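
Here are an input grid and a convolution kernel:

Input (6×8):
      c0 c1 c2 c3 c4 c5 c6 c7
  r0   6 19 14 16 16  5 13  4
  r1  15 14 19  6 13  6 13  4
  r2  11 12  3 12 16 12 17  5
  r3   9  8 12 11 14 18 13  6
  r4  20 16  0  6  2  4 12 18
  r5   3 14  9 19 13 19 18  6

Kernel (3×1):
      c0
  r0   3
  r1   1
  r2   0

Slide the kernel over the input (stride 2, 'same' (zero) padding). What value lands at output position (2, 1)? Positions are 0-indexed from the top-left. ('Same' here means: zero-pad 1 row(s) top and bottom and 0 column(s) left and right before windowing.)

36

The receptive field on the zero-padded input at this output position is [12 / 0 / 9]. Elementwise product with the kernel and sum: 12·3 + 0·1.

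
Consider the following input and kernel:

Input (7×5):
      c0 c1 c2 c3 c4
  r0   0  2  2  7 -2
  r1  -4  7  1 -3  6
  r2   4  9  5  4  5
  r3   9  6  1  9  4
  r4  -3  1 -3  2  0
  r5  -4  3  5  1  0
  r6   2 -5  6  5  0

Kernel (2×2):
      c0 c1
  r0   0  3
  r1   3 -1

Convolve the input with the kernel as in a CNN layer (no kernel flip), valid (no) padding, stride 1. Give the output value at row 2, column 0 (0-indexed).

48

The receptive field on the input at this output position is [4 9 / 9 6]. Elementwise product with the kernel and sum: 9·3 + 9·3 + 6·-1.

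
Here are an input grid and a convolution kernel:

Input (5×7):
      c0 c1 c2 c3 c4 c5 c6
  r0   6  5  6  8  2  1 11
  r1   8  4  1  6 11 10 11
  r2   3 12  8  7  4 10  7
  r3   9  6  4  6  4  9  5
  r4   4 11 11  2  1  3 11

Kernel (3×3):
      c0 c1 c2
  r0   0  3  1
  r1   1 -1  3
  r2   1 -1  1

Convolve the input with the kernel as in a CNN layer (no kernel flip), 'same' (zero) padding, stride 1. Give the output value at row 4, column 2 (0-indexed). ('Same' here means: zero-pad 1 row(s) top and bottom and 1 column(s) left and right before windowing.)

24

The receptive field on the zero-padded input at this output position is [6 4 6 / 11 11 2 / 0 0 0]. Elementwise product with the kernel and sum: 4·3 + 6·1 + 11·1 + 11·-1 + 2·3 + 0·1 + 0·-1 + 0·1.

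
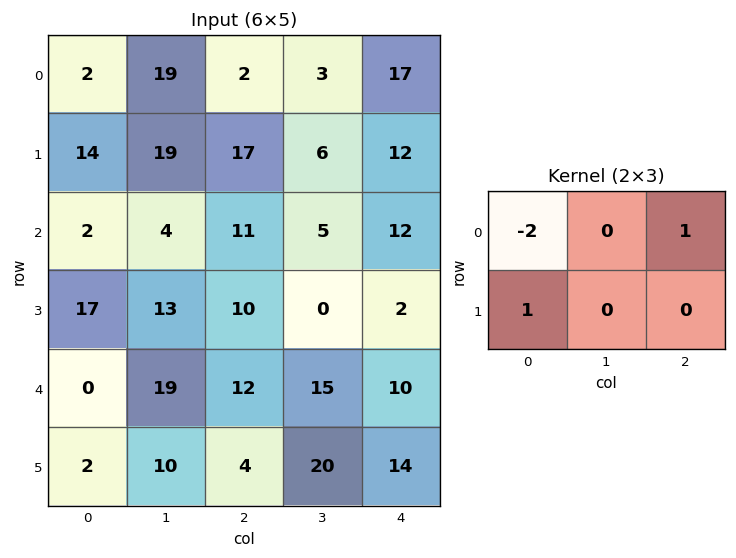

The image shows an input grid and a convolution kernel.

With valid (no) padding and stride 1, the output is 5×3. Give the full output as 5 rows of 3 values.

Output[0,0]: The receptive field on the input at this output position is [2 19 2 / 14 19 17]. Elementwise product with the kernel and sum: 2·-2 + 2·1 + 14·1.
Output[0,1]: The receptive field on the input at this output position is [19 2 3 / 19 17 6]. Elementwise product with the kernel and sum: 19·-2 + 3·1 + 19·1.

12 -16 30
-9 -28 -11
24 10 0
-24 -7 -6
14 -13 -10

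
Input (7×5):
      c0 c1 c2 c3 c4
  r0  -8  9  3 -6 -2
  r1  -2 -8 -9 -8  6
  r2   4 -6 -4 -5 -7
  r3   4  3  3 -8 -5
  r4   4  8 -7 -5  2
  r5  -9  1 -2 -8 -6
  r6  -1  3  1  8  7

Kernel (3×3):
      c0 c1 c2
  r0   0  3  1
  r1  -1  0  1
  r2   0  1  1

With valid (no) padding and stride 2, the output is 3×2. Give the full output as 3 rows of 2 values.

13 -17
-22 -33
28 -2

Output[0,0]: The receptive field on the input at this output position is [-8 9 3 / -2 -8 -9 / 4 -6 -4]. Elementwise product with the kernel and sum: 9·3 + 3·1 + -2·-1 + -9·1 + -6·1 + -4·1.
Output[0,1]: The receptive field on the input at this output position is [3 -6 -2 / -9 -8 6 / -4 -5 -7]. Elementwise product with the kernel and sum: -6·3 + -2·1 + -9·-1 + 6·1 + -5·1 + -7·1.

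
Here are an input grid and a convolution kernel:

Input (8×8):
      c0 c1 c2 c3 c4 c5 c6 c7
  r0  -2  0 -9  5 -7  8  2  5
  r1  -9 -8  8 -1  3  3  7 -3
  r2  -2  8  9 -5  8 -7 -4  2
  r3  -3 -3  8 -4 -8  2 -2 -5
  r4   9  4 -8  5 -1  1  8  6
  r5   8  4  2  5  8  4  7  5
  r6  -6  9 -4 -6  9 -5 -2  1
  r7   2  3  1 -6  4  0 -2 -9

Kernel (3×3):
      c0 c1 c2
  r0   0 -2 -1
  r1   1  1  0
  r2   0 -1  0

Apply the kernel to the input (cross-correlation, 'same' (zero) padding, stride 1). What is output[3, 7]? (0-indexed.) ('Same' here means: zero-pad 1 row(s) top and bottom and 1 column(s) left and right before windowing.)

The receptive field on the zero-padded input at this output position is [-4 2 0 / -2 -5 0 / 8 6 0]. Elementwise product with the kernel and sum: 2·-2 + 0·-1 + -2·1 + -5·1 + 6·-1.

-17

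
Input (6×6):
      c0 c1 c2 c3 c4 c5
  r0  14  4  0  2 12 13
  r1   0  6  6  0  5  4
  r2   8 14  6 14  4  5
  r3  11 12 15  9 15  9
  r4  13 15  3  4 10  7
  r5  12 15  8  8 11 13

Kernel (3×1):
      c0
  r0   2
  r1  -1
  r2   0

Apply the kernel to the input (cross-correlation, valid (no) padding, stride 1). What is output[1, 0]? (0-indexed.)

-8

The receptive field on the input at this output position is [0 / 8 / 11]. Elementwise product with the kernel and sum: 0·2 + 8·-1.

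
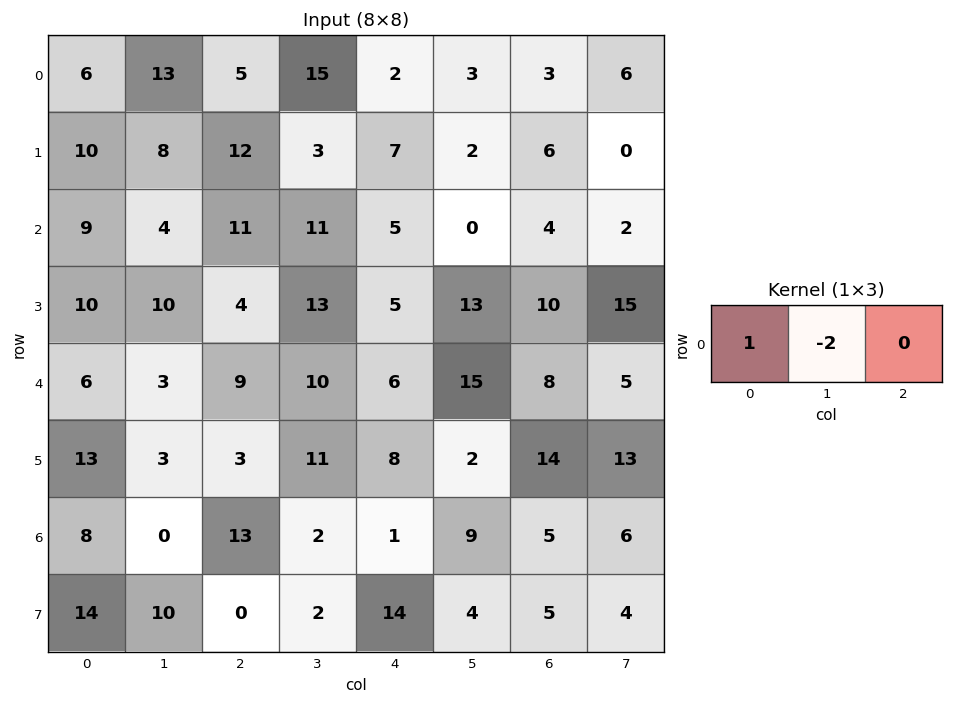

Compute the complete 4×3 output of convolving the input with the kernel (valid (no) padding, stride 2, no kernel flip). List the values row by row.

-20 -25 -4
1 -11 5
0 -11 -24
8 9 -17

Output[0,0]: The receptive field on the input at this output position is [6 13 5]. Elementwise product with the kernel and sum: 6·1 + 13·-2.
Output[0,1]: The receptive field on the input at this output position is [5 15 2]. Elementwise product with the kernel and sum: 5·1 + 15·-2.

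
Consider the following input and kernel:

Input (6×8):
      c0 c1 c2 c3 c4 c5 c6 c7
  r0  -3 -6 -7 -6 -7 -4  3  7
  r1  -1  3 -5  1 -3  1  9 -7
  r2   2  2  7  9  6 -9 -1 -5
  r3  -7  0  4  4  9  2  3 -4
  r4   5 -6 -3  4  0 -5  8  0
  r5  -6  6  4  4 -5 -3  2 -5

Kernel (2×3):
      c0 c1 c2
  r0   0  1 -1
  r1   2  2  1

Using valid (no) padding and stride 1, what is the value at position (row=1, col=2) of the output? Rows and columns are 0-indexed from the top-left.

The receptive field on the input at this output position is [-5 1 -3 / 7 9 6]. Elementwise product with the kernel and sum: 1·1 + -3·-1 + 7·2 + 9·2 + 6·1.

42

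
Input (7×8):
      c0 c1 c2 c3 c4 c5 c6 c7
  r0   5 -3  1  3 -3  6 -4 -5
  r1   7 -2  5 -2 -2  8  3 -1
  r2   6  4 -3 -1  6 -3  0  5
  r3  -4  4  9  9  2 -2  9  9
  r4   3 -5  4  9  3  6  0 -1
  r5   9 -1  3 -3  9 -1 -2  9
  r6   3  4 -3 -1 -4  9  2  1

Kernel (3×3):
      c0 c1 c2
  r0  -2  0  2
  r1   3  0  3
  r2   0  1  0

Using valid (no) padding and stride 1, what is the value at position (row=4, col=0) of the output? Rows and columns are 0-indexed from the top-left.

The receptive field on the input at this output position is [3 -5 4 / 9 -1 3 / 3 4 -3]. Elementwise product with the kernel and sum: 3·-2 + 4·2 + 9·3 + 3·3 + 4·1.

42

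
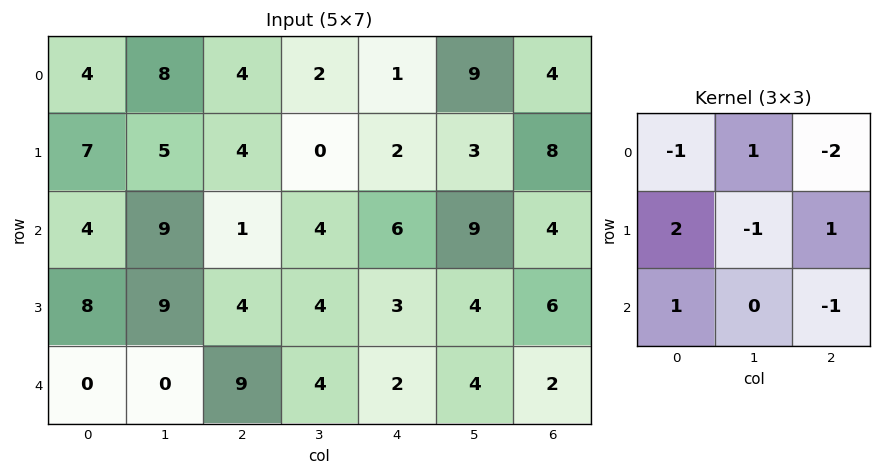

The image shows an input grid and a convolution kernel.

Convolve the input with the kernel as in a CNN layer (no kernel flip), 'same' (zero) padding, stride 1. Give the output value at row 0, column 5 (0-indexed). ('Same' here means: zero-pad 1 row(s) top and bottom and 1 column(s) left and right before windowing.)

-9

The receptive field on the zero-padded input at this output position is [0 0 0 / 1 9 4 / 2 3 8]. Elementwise product with the kernel and sum: 0·-1 + 0·1 + 0·-2 + 1·2 + 9·-1 + 4·1 + 2·1 + 8·-1.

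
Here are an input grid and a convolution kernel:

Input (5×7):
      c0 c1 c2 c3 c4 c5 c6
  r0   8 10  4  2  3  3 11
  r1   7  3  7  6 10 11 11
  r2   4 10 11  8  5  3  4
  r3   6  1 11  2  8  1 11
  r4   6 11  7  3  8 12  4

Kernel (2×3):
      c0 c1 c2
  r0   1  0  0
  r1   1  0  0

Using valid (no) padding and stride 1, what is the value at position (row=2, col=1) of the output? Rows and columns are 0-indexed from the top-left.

11

The receptive field on the input at this output position is [10 11 8 / 1 11 2]. Elementwise product with the kernel and sum: 10·1 + 1·1.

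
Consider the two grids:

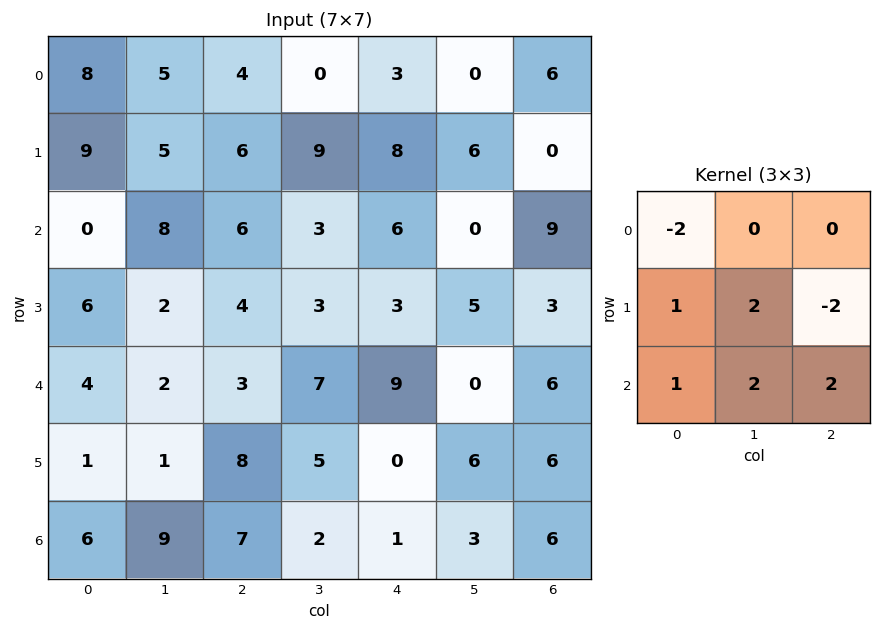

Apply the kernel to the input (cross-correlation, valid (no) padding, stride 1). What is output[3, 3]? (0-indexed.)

36

The receptive field on the input at this output position is [3 3 5 / 7 9 0 / 5 0 6]. Elementwise product with the kernel and sum: 3·-2 + 7·1 + 9·2 + 0·-2 + 5·1 + 0·2 + 6·2.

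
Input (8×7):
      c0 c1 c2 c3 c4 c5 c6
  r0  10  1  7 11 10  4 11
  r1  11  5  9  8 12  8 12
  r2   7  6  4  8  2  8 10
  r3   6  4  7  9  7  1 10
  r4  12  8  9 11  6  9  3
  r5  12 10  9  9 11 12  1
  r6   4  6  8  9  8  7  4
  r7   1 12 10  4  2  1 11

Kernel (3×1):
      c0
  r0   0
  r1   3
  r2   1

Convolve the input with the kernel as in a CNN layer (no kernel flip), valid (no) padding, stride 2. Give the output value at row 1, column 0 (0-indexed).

30

The receptive field on the input at this output position is [7 / 6 / 12]. Elementwise product with the kernel and sum: 6·3 + 12·1.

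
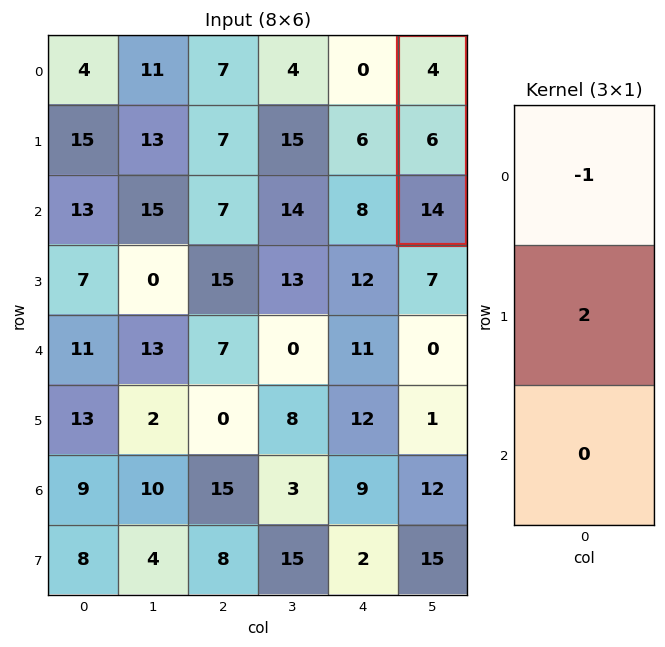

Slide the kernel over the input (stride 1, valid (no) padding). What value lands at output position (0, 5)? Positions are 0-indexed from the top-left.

8

The receptive field on the input at this output position is [4 / 6 / 14]. Elementwise product with the kernel and sum: 4·-1 + 6·2.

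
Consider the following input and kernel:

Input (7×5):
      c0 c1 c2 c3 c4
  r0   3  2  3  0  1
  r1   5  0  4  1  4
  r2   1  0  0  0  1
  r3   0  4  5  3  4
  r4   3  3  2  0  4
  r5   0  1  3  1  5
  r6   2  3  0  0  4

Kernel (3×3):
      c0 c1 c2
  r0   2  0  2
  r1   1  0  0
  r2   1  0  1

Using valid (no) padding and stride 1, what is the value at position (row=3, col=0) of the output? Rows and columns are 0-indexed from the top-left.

The receptive field on the input at this output position is [0 4 5 / 3 3 2 / 0 1 3]. Elementwise product with the kernel and sum: 0·2 + 5·2 + 3·1 + 0·1 + 3·1.

16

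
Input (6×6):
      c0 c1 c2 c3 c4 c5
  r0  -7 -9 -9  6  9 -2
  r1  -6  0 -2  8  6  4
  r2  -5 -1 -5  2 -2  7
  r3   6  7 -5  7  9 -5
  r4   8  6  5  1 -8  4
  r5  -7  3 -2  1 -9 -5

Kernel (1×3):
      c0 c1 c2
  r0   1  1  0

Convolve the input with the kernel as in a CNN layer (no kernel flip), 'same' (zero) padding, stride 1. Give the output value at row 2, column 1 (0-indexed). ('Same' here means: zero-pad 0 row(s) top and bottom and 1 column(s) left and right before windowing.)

-6

The receptive field on the zero-padded input at this output position is [-5 -1 -5]. Elementwise product with the kernel and sum: -5·1 + -1·1.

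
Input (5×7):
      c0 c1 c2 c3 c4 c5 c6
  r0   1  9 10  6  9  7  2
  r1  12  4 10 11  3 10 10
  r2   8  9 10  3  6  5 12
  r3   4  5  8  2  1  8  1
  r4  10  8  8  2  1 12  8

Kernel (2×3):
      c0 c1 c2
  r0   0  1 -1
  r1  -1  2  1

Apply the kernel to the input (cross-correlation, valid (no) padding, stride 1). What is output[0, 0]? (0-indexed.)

The receptive field on the input at this output position is [1 9 10 / 12 4 10]. Elementwise product with the kernel and sum: 9·1 + 10·-1 + 12·-1 + 4·2 + 10·1.

5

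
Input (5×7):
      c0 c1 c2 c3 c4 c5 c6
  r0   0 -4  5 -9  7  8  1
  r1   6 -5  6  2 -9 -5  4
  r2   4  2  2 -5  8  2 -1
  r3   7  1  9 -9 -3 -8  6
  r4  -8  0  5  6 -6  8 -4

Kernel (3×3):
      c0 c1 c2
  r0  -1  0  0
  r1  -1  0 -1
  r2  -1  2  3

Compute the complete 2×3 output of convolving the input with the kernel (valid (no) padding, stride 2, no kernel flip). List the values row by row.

Output[0,0]: The receptive field on the input at this output position is [0 -4 5 / 6 -5 6 / 4 2 2]. Elementwise product with the kernel and sum: 0·-1 + 6·-1 + 6·-1 + 4·-1 + 2·2 + 2·3.

-6 10 -9
3 -19 -1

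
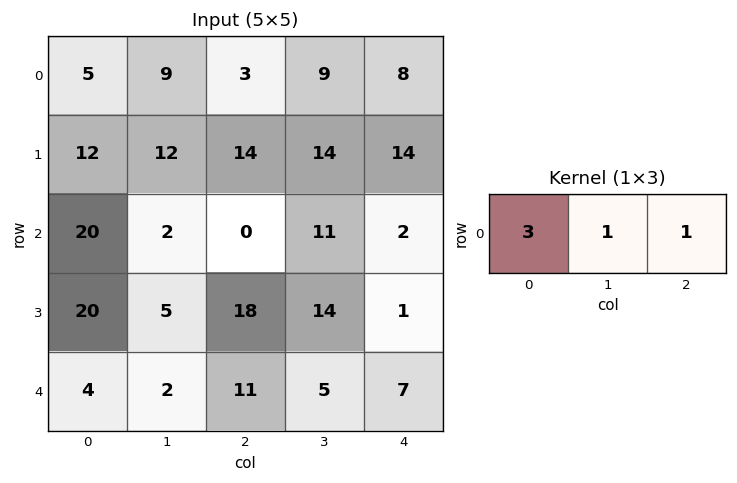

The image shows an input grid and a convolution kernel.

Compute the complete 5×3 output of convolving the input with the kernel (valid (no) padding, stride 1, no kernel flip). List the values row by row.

Output[0,0]: The receptive field on the input at this output position is [5 9 3]. Elementwise product with the kernel and sum: 5·3 + 9·1 + 3·1.
Output[0,1]: The receptive field on the input at this output position is [9 3 9]. Elementwise product with the kernel and sum: 9·3 + 3·1 + 9·1.

27 39 26
62 64 70
62 17 13
83 47 69
25 22 45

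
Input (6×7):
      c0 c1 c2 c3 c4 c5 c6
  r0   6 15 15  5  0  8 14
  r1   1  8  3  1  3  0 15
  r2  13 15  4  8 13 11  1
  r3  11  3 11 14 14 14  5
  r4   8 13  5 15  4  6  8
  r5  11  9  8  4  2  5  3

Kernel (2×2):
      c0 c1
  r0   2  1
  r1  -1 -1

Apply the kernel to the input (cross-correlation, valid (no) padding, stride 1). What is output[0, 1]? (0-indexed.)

34

The receptive field on the input at this output position is [15 15 / 8 3]. Elementwise product with the kernel and sum: 15·2 + 15·1 + 8·-1 + 3·-1.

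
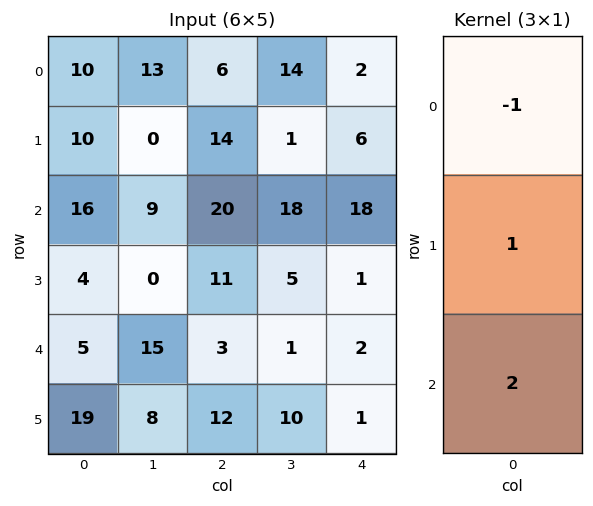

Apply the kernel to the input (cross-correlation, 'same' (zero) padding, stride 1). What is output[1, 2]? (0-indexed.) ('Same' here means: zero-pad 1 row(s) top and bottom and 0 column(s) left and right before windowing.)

48

The receptive field on the zero-padded input at this output position is [6 / 14 / 20]. Elementwise product with the kernel and sum: 6·-1 + 14·1 + 20·2.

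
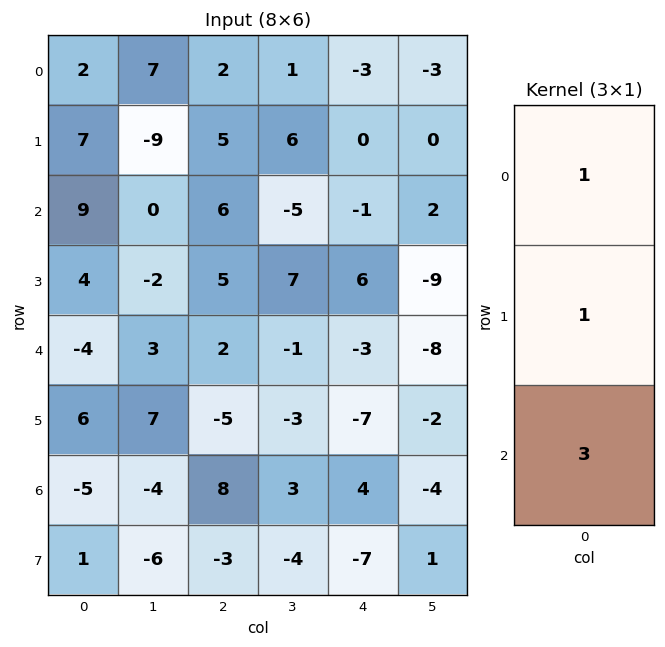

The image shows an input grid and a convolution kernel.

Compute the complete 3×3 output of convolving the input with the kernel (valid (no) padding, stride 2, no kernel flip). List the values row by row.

36 25 -6
1 17 -4
-13 21 2

Output[0,0]: The receptive field on the input at this output position is [2 / 7 / 9]. Elementwise product with the kernel and sum: 2·1 + 7·1 + 9·3.
Output[0,1]: The receptive field on the input at this output position is [2 / 5 / 6]. Elementwise product with the kernel and sum: 2·1 + 5·1 + 6·3.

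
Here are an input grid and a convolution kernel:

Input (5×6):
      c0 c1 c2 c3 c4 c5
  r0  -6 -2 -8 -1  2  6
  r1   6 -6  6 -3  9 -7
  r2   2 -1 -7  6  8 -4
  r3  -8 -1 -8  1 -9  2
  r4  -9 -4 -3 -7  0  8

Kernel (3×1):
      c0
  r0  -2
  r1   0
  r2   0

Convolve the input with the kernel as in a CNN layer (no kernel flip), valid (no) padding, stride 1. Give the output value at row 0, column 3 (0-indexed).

2

The receptive field on the input at this output position is [-1 / -3 / 6]. Elementwise product with the kernel and sum: -1·-2.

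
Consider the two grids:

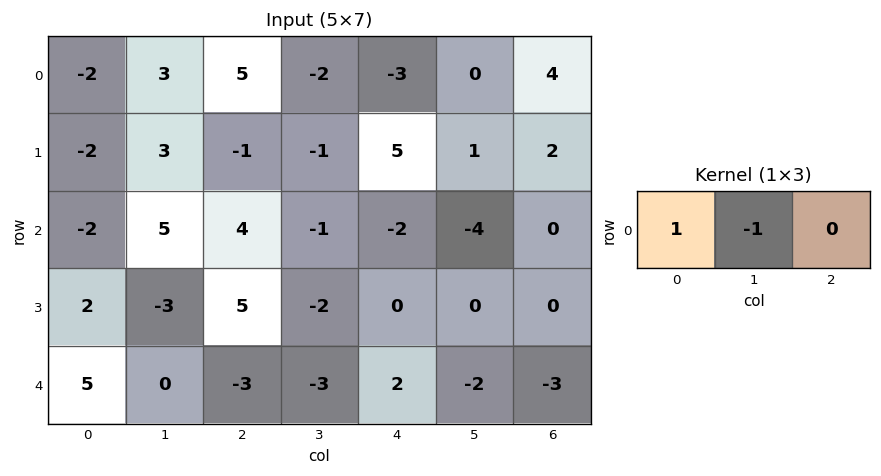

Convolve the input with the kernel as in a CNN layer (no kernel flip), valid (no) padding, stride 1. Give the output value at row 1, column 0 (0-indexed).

The receptive field on the input at this output position is [-2 3 -1]. Elementwise product with the kernel and sum: -2·1 + 3·-1.

-5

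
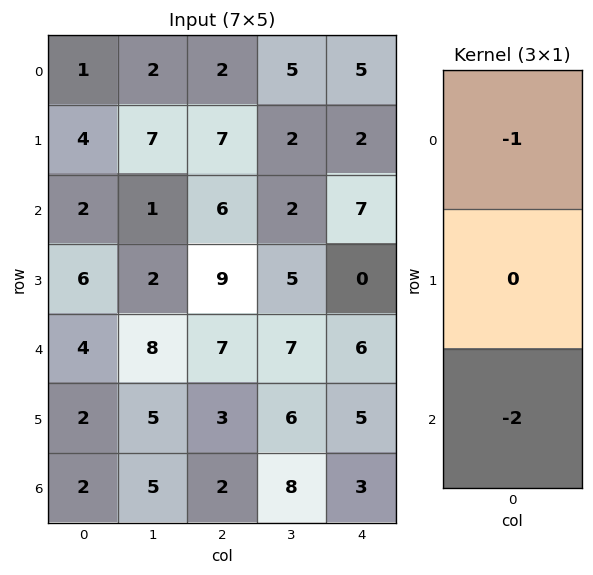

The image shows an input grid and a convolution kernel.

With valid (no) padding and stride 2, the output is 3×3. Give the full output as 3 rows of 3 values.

Output[0,0]: The receptive field on the input at this output position is [1 / 4 / 2]. Elementwise product with the kernel and sum: 1·-1 + 2·-2.
Output[0,1]: The receptive field on the input at this output position is [2 / 7 / 6]. Elementwise product with the kernel and sum: 2·-1 + 6·-2.

-5 -14 -19
-10 -20 -19
-8 -11 -12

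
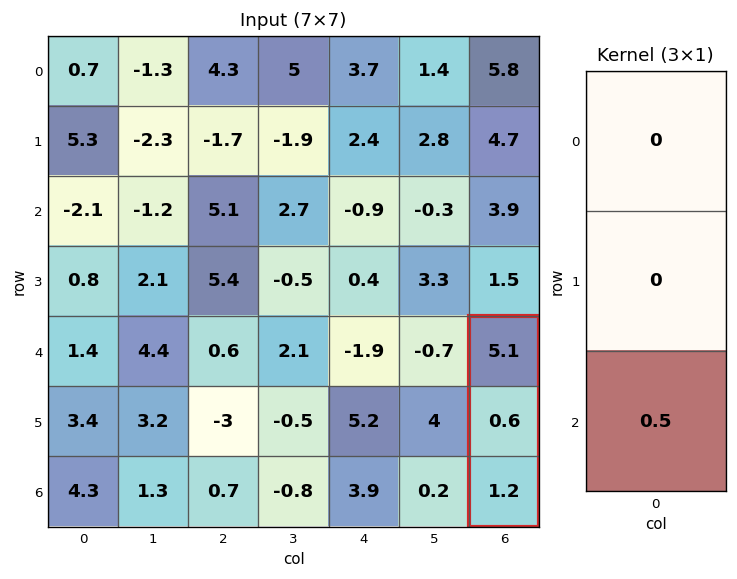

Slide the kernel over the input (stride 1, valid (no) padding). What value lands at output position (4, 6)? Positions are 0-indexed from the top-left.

The receptive field on the input at this output position is [5.1 / 0.6 / 1.2]. Elementwise product with the kernel and sum: 1.2·0.5.

0.6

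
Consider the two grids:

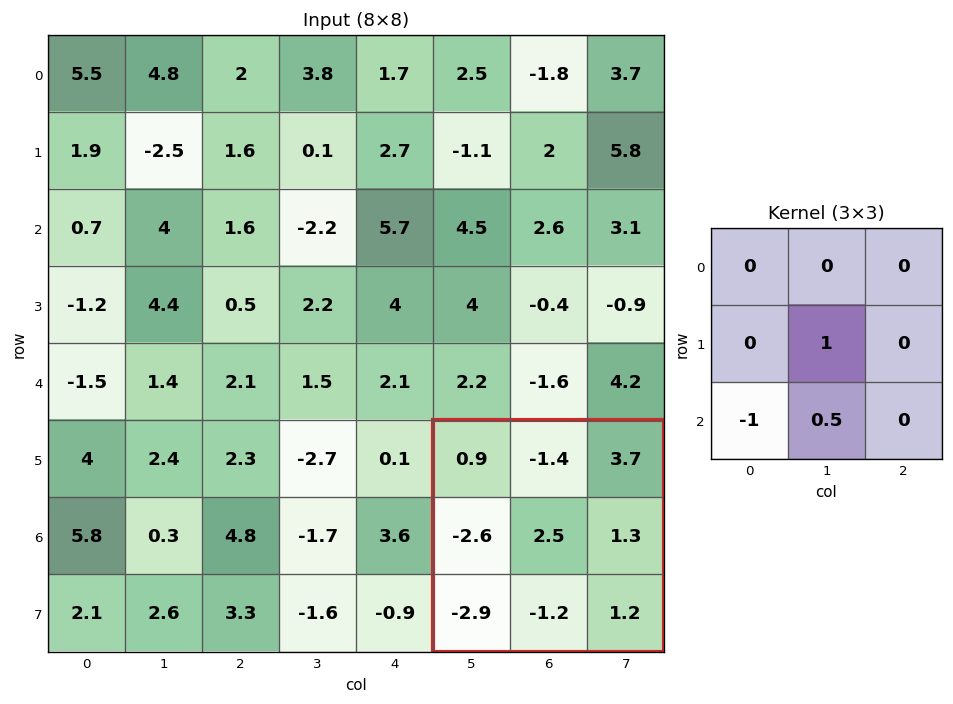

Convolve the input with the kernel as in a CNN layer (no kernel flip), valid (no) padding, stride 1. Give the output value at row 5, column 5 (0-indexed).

The receptive field on the input at this output position is [0.9 -1.4 3.7 / -2.6 2.5 1.3 / -2.9 -1.2 1.2]. Elementwise product with the kernel and sum: 2.5·1 + -2.9·-1 + -1.2·0.5.

4.8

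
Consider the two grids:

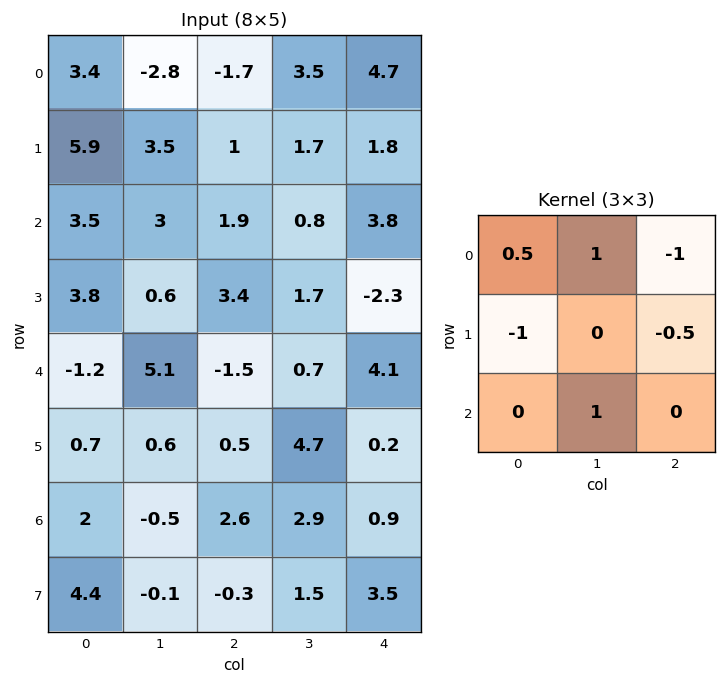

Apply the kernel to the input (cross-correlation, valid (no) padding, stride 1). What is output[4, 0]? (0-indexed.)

The receptive field on the input at this output position is [-1.2 5.1 -1.5 / 0.7 0.6 0.5 / 2 -0.5 2.6]. Elementwise product with the kernel and sum: -1.2·0.5 + 5.1·1 + -1.5·-1 + 0.7·-1 + 0.5·-0.5 + -0.5·1.

4.55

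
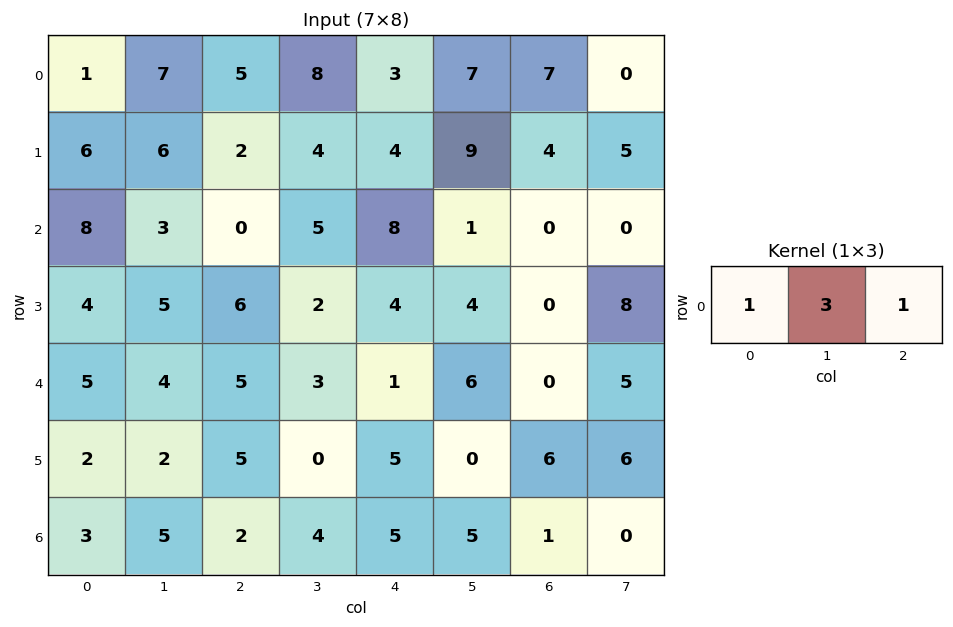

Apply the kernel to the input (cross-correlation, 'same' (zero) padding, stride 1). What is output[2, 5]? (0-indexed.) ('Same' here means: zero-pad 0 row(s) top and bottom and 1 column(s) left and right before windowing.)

The receptive field on the zero-padded input at this output position is [8 1 0]. Elementwise product with the kernel and sum: 8·1 + 1·3 + 0·1.

11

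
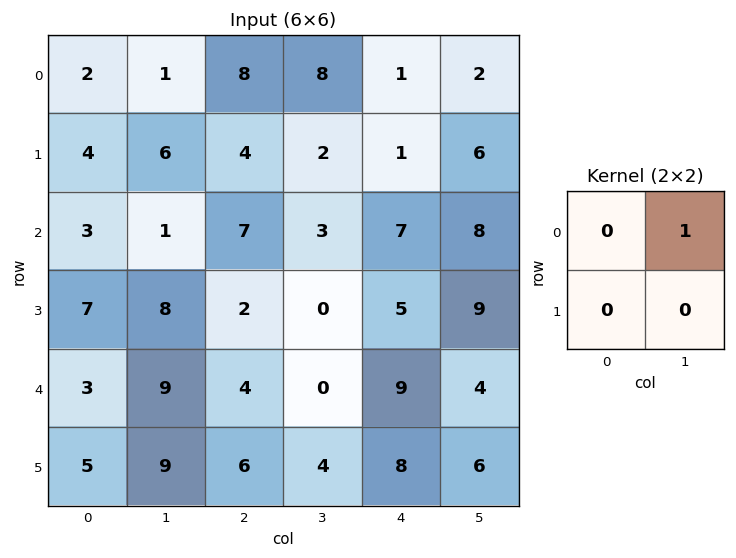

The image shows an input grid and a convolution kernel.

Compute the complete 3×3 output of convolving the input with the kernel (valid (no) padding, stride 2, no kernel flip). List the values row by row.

Output[0,0]: The receptive field on the input at this output position is [2 1 / 4 6]. Elementwise product with the kernel and sum: 1·1.

1 8 2
1 3 8
9 0 4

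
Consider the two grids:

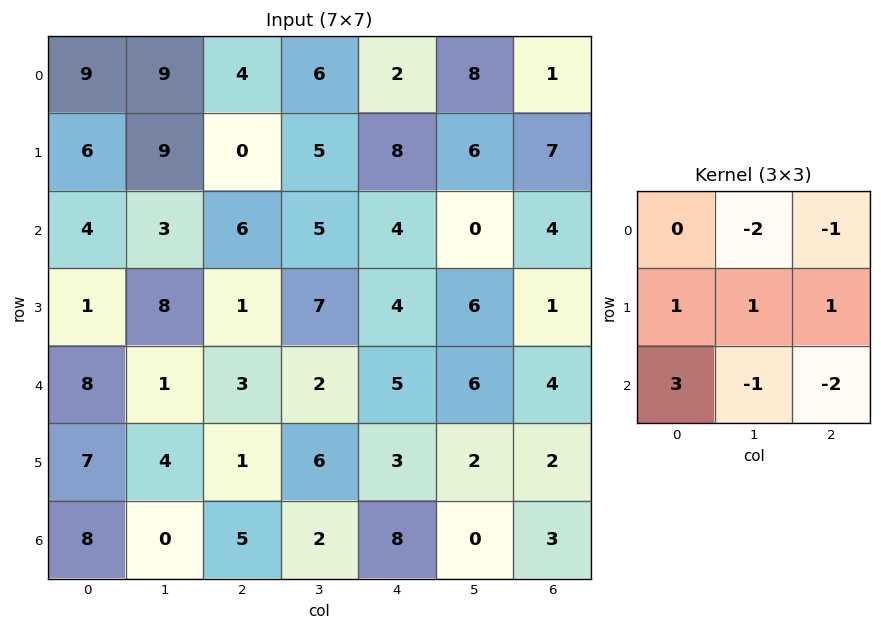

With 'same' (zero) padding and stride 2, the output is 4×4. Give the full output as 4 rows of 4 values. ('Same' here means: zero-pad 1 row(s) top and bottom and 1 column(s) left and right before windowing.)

-6 36 11 20
-31 18 -8 7
-16 -4 10 12
-10 -1 2 -1

Output[0,0]: The receptive field on the zero-padded input at this output position is [0 0 0 / 0 9 9 / 0 6 9]. Elementwise product with the kernel and sum: 0·-2 + 0·-1 + 0·1 + 9·1 + 9·1 + 0·3 + 6·-1 + 9·-2.
Output[0,1]: The receptive field on the zero-padded input at this output position is [0 0 0 / 9 4 6 / 9 0 5]. Elementwise product with the kernel and sum: 0·-2 + 0·-1 + 9·1 + 4·1 + 6·1 + 9·3 + 0·-1 + 5·-2.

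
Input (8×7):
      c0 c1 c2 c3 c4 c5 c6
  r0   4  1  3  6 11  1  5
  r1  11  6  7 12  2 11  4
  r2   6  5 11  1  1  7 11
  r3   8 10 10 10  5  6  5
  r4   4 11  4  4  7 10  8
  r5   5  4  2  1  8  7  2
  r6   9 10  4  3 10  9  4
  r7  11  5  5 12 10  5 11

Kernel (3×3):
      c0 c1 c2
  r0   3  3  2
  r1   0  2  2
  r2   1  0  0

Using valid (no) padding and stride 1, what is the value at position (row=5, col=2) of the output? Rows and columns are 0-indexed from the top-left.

The receptive field on the input at this output position is [2 1 8 / 4 3 10 / 5 12 10]. Elementwise product with the kernel and sum: 2·3 + 1·3 + 8·2 + 3·2 + 10·2 + 5·1.

56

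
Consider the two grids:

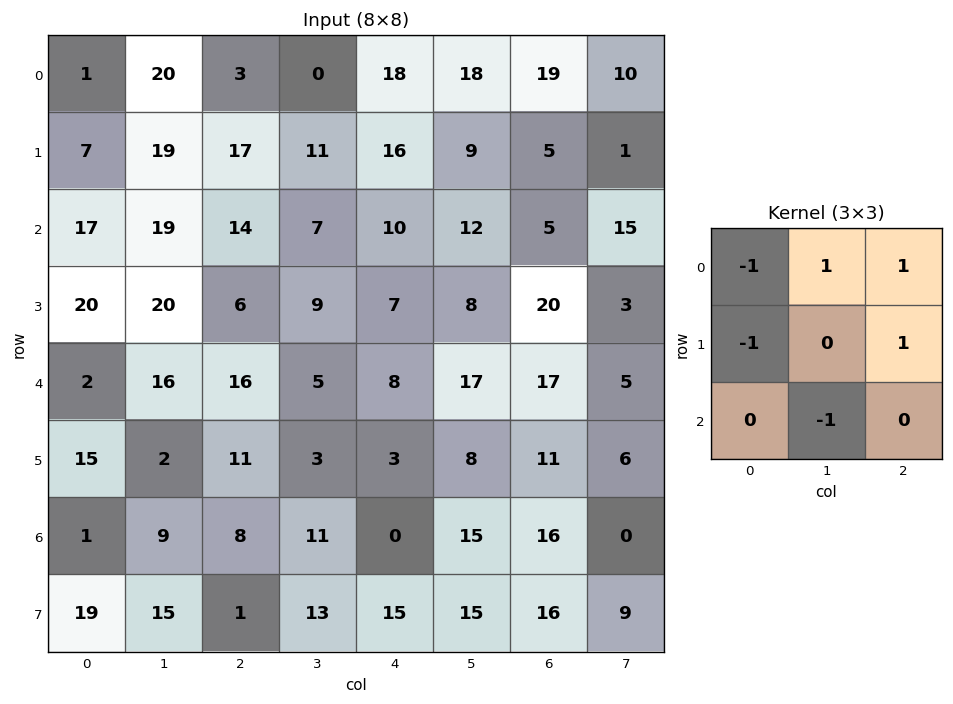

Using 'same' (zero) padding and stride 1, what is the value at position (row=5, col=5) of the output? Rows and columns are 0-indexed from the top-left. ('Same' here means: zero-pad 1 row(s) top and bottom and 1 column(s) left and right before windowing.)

The receptive field on the zero-padded input at this output position is [8 17 17 / 3 8 11 / 0 15 16]. Elementwise product with the kernel and sum: 8·-1 + 17·1 + 17·1 + 3·-1 + 11·1 + 15·-1.

19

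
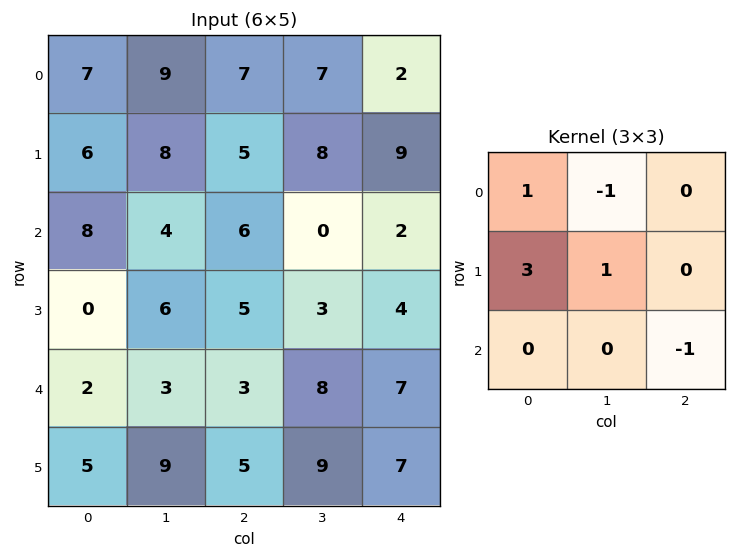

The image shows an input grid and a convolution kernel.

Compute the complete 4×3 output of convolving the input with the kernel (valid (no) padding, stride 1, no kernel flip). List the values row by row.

Output[0,0]: The receptive field on the input at this output position is [7 9 7 / 6 8 5 / 8 4 6]. Elementwise product with the kernel and sum: 7·1 + 9·-1 + 6·3 + 8·1 + 6·-1.
Output[0,1]: The receptive field on the input at this output position is [9 7 7 / 8 5 8 / 4 6 0]. Elementwise product with the kernel and sum: 9·1 + 7·-1 + 8·3 + 5·1 + 0·-1.

18 31 21
21 18 11
7 13 17
-2 4 12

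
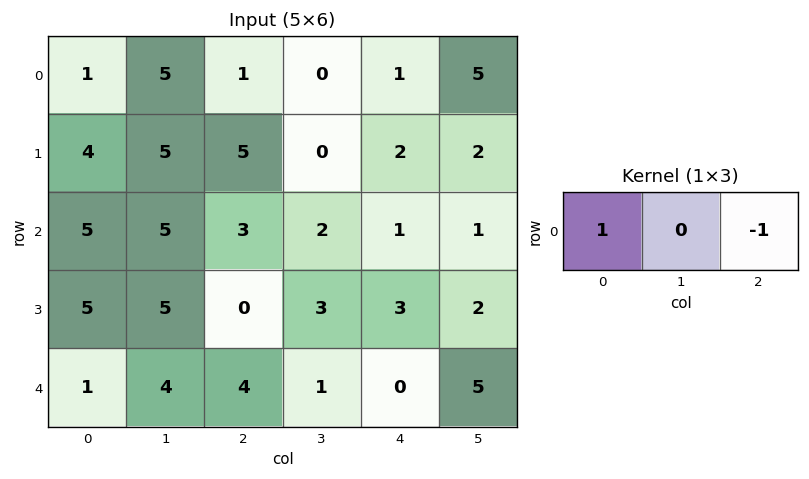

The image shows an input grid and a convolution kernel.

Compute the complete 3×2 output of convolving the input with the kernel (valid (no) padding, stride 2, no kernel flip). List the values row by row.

0 0
2 2
-3 4

Output[0,0]: The receptive field on the input at this output position is [1 5 1]. Elementwise product with the kernel and sum: 1·1 + 1·-1.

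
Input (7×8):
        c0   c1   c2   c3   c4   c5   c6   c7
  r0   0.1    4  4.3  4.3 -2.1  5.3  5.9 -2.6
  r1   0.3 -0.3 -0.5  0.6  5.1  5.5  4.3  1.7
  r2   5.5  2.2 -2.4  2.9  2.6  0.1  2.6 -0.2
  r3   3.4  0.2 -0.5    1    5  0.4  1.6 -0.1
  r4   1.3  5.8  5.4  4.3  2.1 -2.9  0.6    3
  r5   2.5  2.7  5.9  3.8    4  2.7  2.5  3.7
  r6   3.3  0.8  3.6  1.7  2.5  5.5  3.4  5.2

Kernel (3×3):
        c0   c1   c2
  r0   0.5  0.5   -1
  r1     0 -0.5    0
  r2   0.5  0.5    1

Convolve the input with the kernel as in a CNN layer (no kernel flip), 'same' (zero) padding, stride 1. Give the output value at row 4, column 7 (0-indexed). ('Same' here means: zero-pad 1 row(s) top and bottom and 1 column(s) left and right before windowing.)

2.35

The receptive field on the zero-padded input at this output position is [1.6 -0.1 0 / 0.6 3 0 / 2.5 3.7 0]. Elementwise product with the kernel and sum: 1.6·0.5 + -0.1·0.5 + 0·-1 + 3·-0.5 + 2.5·0.5 + 3.7·0.5 + 0·1.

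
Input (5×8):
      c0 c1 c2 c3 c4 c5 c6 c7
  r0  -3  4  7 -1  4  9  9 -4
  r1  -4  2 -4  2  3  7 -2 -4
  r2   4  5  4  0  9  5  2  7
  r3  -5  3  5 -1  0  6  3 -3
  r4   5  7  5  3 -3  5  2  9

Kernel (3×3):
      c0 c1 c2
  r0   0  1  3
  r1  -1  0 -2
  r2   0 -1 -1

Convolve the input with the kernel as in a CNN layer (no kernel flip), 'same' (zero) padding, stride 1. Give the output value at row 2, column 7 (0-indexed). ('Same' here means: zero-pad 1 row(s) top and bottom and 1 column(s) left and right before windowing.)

-3

The receptive field on the zero-padded input at this output position is [-2 -4 0 / 2 7 0 / 3 -3 0]. Elementwise product with the kernel and sum: -4·1 + 0·3 + 2·-1 + 0·-2 + -3·-1 + 0·-1.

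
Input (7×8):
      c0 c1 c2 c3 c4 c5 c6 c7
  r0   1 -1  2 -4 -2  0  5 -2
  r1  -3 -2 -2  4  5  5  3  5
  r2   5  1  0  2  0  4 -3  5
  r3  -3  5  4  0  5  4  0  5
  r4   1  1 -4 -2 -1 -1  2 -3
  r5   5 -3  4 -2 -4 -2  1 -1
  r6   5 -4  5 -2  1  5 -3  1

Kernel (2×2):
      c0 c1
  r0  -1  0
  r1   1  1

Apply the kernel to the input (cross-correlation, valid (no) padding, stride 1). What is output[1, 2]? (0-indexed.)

The receptive field on the input at this output position is [-2 4 / 0 2]. Elementwise product with the kernel and sum: -2·-1 + 0·1 + 2·1.

4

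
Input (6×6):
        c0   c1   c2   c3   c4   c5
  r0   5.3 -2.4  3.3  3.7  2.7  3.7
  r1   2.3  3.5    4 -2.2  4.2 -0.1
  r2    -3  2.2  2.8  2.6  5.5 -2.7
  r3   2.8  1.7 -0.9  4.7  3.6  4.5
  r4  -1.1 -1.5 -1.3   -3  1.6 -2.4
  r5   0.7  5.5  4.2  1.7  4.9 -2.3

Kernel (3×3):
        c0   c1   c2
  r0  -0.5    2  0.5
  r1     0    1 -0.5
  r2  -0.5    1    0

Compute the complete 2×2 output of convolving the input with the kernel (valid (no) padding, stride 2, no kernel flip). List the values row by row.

Output[0,0]: The receptive field on the input at this output position is [5.3 -2.4 3.3 / 2.3 3.5 4 / -3 2.2 2.8]. Elementwise product with the kernel and sum: 5.3·-0.5 + -2.4·2 + 3.3·0.5 + 3.5·1 + 4·-0.5 + -3·-0.5 + 2.2·1.
Output[0,1]: The receptive field on the input at this output position is [3.3 3.7 2.7 / 4 -2.2 4.2 / 2.8 2.6 5.5]. Elementwise product with the kernel and sum: 3.3·-0.5 + 3.7·2 + 2.7·0.5 + -2.2·1 + 4.2·-0.5 + 2.8·-0.5 + 2.6·1.

-0.6 4
8.5 7.1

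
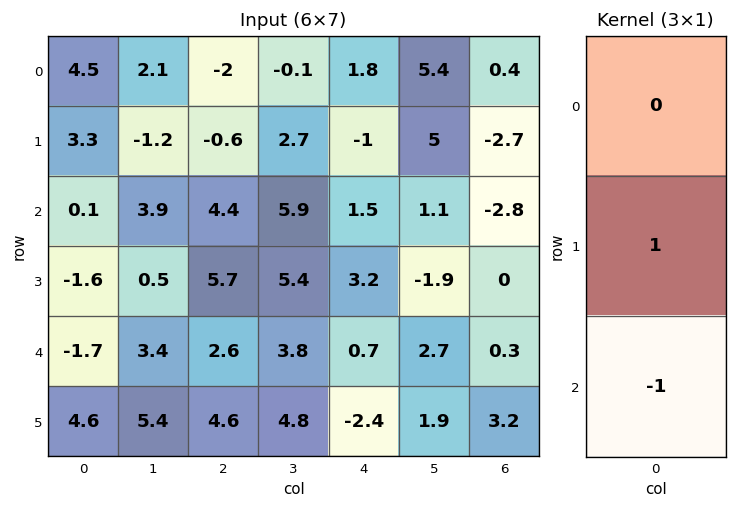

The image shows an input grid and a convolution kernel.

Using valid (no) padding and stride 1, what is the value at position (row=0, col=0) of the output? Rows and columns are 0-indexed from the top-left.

The receptive field on the input at this output position is [4.5 / 3.3 / 0.1]. Elementwise product with the kernel and sum: 3.3·1 + 0.1·-1.

3.2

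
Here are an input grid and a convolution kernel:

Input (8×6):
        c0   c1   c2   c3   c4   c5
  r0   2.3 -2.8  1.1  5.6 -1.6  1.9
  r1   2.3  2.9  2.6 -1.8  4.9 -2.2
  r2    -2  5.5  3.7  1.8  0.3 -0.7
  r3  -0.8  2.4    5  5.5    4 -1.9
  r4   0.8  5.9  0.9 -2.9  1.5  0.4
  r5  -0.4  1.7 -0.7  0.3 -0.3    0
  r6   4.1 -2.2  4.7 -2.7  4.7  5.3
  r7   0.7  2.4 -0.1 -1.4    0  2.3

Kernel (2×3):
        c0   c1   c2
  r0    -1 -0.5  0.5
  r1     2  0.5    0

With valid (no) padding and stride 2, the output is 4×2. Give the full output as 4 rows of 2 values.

Output[0,0]: The receptive field on the input at this output position is [2.3 -2.8 1.1 / 2.3 2.9 2.6]. Elementwise product with the kernel and sum: 2.3·-1 + -2.8·-0.5 + 1.1·0.5 + 2.3·2 + 2.9·0.5.
Output[0,1]: The receptive field on the input at this output position is [1.1 5.6 -1.6 / 2.6 -1.8 4.9]. Elementwise product with the kernel and sum: 1.1·-1 + 5.6·-0.5 + -1.6·0.5 + 2.6·2 + -1.8·0.5.

5.7 -0.4
0.7 8.3
-3.25 0.05
1.95 -1.9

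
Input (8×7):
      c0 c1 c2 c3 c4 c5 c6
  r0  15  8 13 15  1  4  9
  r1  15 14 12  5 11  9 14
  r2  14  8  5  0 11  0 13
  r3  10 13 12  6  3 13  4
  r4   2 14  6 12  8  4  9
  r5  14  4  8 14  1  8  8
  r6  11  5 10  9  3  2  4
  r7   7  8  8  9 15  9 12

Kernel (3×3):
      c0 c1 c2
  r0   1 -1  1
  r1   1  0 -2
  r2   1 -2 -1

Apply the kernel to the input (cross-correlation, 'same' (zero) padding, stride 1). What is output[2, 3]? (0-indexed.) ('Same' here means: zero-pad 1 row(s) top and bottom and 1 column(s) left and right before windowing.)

-2

The receptive field on the zero-padded input at this output position is [12 5 11 / 5 0 11 / 12 6 3]. Elementwise product with the kernel and sum: 12·1 + 5·-1 + 11·1 + 5·1 + 11·-2 + 12·1 + 6·-2 + 3·-1.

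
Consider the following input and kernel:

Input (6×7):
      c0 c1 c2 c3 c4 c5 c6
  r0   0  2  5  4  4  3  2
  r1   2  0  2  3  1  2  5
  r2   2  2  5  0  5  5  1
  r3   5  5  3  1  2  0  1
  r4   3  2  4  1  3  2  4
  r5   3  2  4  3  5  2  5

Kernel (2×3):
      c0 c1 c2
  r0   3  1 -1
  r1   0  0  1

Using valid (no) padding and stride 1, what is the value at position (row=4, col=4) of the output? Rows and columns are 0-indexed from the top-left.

The receptive field on the input at this output position is [3 2 4 / 5 2 5]. Elementwise product with the kernel and sum: 3·3 + 2·1 + 4·-1 + 5·1.

12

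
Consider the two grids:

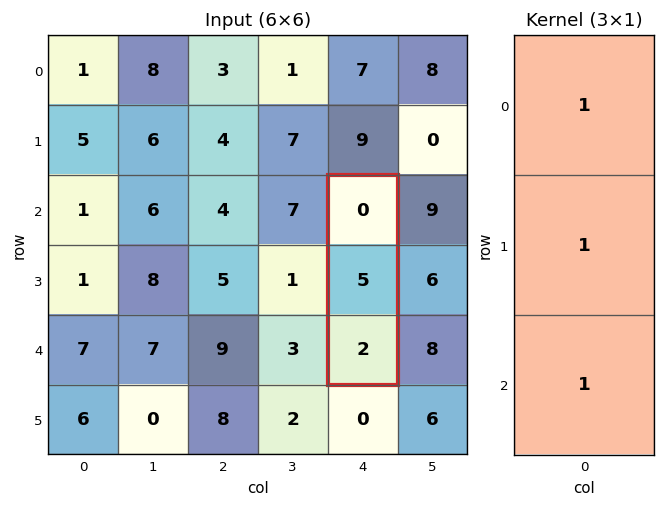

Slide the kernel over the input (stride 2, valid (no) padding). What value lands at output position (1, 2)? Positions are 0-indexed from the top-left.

7

The receptive field on the input at this output position is [0 / 5 / 2]. Elementwise product with the kernel and sum: 0·1 + 5·1 + 2·1.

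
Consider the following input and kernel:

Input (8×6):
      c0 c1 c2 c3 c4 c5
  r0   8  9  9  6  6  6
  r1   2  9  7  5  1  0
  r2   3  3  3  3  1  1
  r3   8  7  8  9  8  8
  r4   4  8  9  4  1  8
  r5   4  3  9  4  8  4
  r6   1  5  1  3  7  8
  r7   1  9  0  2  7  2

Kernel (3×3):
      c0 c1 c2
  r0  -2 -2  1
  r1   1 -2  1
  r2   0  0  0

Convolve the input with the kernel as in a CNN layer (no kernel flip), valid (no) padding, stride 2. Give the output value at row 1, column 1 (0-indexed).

The receptive field on the input at this output position is [3 3 1 / 8 9 8 / 9 4 1]. Elementwise product with the kernel and sum: 3·-2 + 3·-2 + 1·1 + 8·1 + 9·-2 + 8·1.

-13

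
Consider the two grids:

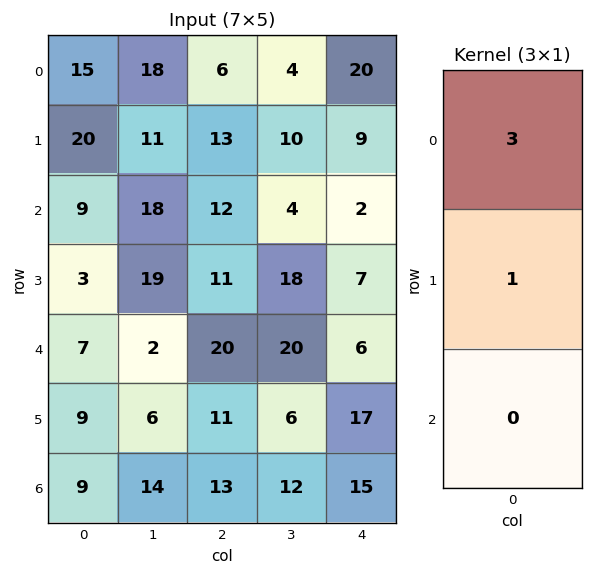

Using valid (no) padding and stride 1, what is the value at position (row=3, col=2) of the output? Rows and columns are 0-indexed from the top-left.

53

The receptive field on the input at this output position is [11 / 20 / 11]. Elementwise product with the kernel and sum: 11·3 + 20·1.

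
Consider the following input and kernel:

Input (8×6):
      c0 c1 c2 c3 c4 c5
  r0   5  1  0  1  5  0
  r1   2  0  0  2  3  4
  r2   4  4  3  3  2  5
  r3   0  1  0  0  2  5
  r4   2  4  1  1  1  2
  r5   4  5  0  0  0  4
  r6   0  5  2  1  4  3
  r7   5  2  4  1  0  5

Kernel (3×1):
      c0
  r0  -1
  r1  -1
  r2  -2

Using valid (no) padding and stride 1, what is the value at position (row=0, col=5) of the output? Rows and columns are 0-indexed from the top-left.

The receptive field on the input at this output position is [0 / 4 / 5]. Elementwise product with the kernel and sum: 0·-1 + 4·-1 + 5·-2.

-14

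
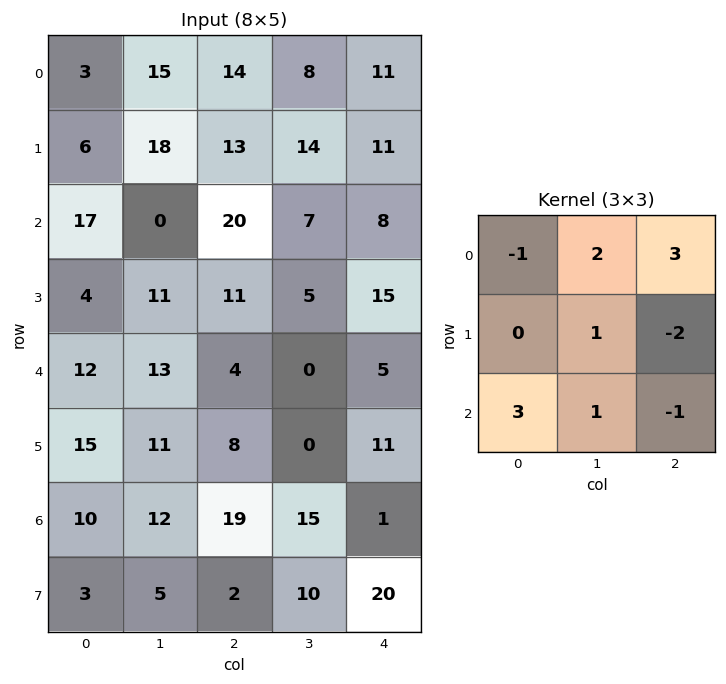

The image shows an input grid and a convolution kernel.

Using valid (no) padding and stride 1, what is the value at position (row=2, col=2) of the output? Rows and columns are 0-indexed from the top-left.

The receptive field on the input at this output position is [20 7 8 / 11 5 15 / 4 0 5]. Elementwise product with the kernel and sum: 20·-1 + 7·2 + 8·3 + 5·1 + 15·-2 + 4·3 + 0·1 + 5·-1.

0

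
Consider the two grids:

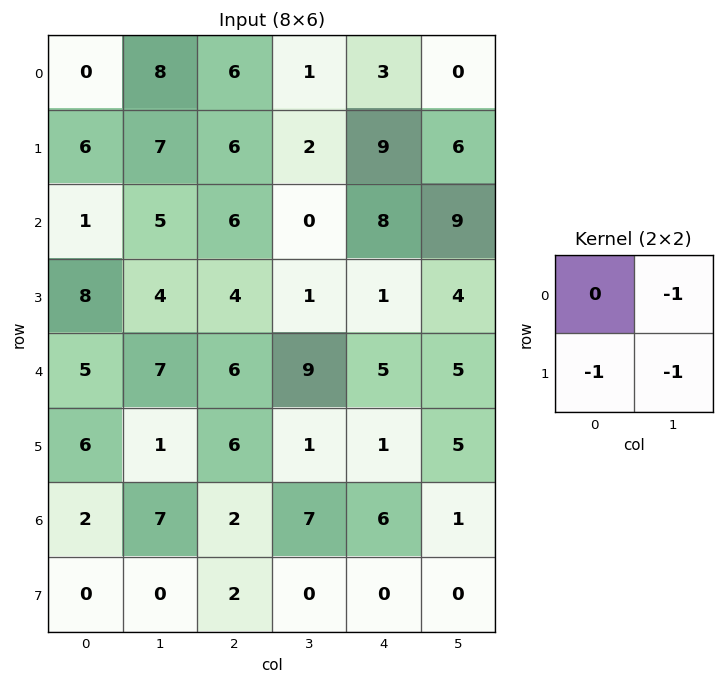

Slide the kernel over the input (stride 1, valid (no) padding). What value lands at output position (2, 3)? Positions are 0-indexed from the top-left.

The receptive field on the input at this output position is [0 8 / 1 1]. Elementwise product with the kernel and sum: 8·-1 + 1·-1 + 1·-1.

-10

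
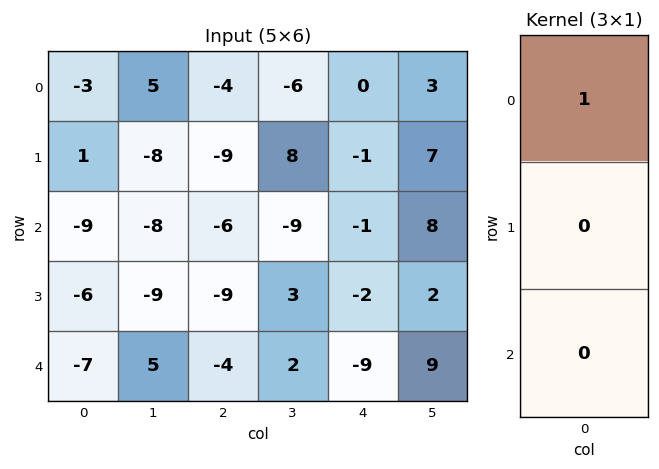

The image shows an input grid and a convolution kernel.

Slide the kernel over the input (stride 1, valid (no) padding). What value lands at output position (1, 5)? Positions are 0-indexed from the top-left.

7

The receptive field on the input at this output position is [7 / 8 / 2]. Elementwise product with the kernel and sum: 7·1.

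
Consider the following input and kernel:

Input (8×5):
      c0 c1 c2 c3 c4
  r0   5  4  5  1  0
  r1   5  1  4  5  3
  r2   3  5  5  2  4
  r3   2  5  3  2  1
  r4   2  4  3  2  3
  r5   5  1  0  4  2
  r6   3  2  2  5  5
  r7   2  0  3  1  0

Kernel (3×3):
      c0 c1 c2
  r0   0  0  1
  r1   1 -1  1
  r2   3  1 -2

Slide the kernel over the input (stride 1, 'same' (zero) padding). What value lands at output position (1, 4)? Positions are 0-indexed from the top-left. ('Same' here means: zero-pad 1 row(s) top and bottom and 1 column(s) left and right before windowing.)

12

The receptive field on the zero-padded input at this output position is [1 0 0 / 5 3 0 / 2 4 0]. Elementwise product with the kernel and sum: 0·1 + 5·1 + 3·-1 + 0·1 + 2·3 + 4·1 + 0·-2.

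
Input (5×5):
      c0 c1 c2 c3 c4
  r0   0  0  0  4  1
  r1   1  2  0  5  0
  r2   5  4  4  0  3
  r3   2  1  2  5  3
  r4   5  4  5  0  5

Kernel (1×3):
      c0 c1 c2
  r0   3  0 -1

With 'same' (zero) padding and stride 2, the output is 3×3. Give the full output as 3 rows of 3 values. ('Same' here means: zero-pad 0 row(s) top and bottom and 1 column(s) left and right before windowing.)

0 -4 12
-4 12 0
-4 12 0

Output[0,0]: The receptive field on the zero-padded input at this output position is [0 0 0]. Elementwise product with the kernel and sum: 0·3 + 0·-1.
Output[0,1]: The receptive field on the zero-padded input at this output position is [0 0 4]. Elementwise product with the kernel and sum: 0·3 + 4·-1.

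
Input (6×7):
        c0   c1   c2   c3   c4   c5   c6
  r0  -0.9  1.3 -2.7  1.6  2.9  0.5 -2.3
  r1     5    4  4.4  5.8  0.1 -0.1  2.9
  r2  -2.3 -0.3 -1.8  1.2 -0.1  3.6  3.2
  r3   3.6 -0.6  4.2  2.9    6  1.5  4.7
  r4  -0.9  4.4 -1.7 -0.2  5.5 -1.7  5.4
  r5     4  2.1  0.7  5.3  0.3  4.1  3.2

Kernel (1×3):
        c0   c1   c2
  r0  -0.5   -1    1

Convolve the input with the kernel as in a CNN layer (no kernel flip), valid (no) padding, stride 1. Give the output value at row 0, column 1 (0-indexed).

The receptive field on the input at this output position is [1.3 -2.7 1.6]. Elementwise product with the kernel and sum: 1.3·-0.5 + -2.7·-1 + 1.6·1.

3.65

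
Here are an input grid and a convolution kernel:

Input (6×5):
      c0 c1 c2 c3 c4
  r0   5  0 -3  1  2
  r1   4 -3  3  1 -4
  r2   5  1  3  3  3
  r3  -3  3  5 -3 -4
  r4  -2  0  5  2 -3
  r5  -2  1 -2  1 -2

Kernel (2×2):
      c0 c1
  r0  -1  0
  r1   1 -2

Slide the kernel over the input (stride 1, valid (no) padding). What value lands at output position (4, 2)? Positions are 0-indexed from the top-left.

The receptive field on the input at this output position is [5 2 / -2 1]. Elementwise product with the kernel and sum: 5·-1 + -2·1 + 1·-2.

-9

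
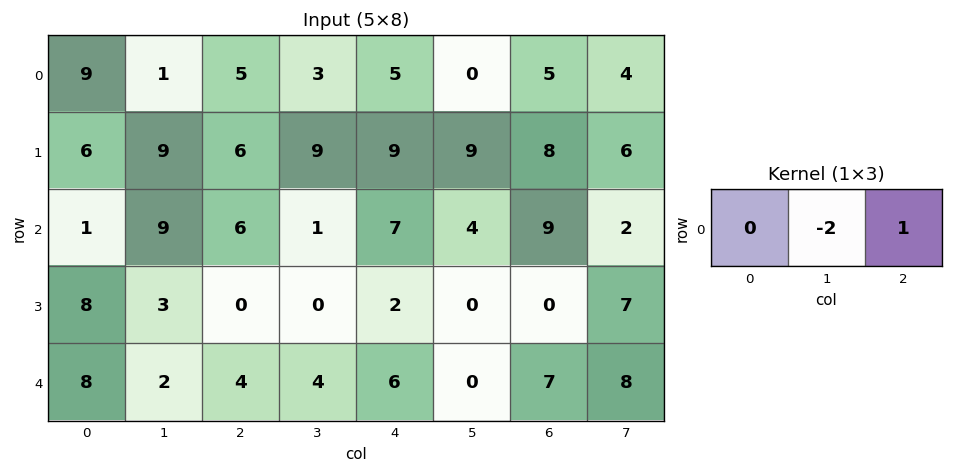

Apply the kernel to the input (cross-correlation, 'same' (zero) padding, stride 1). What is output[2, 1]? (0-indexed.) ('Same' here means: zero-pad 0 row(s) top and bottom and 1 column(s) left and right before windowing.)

-12

The receptive field on the zero-padded input at this output position is [1 9 6]. Elementwise product with the kernel and sum: 9·-2 + 6·1.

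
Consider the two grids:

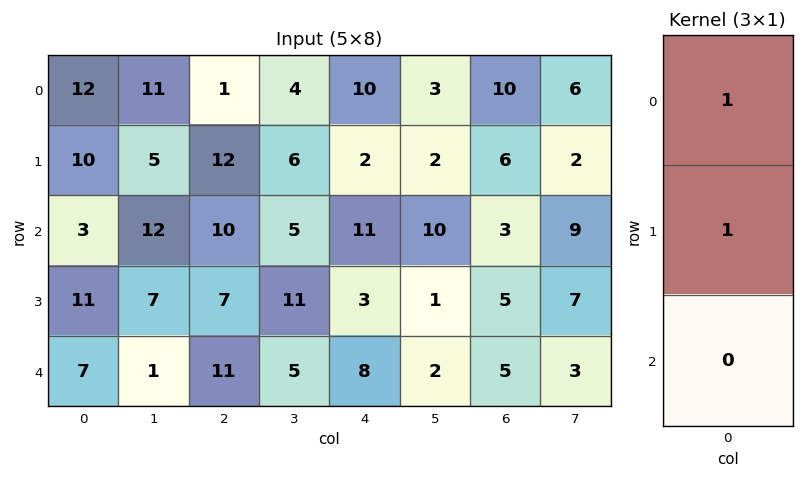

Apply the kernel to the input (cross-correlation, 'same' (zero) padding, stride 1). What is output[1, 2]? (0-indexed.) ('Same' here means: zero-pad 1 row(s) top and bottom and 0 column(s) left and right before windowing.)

The receptive field on the zero-padded input at this output position is [1 / 12 / 10]. Elementwise product with the kernel and sum: 1·1 + 12·1.

13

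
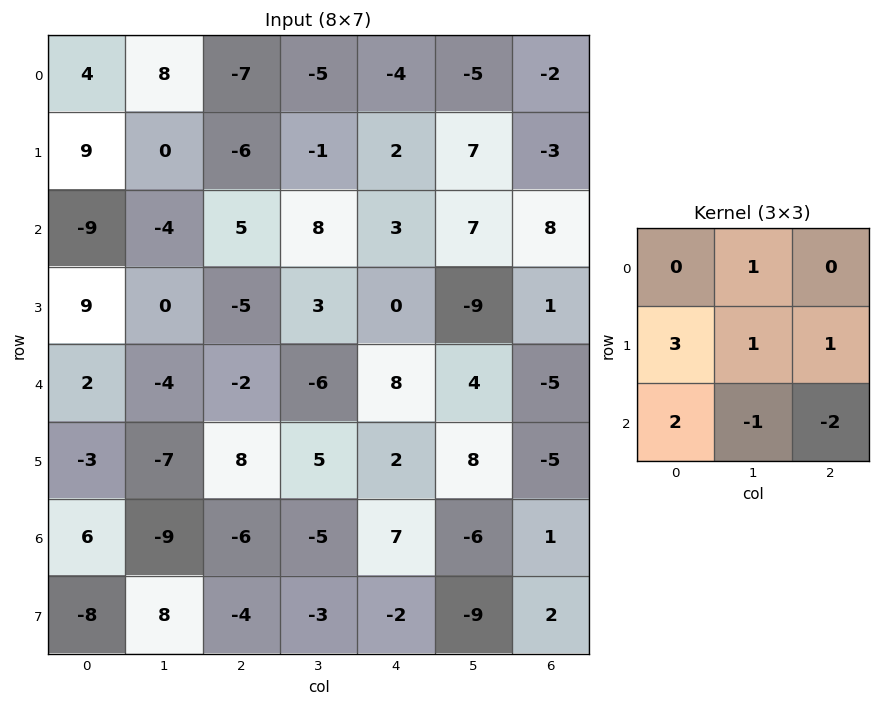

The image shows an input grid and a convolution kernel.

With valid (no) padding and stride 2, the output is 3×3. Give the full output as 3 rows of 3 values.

5 -26 -12
30 -18 21
21 4 31

Output[0,0]: The receptive field on the input at this output position is [4 8 -7 / 9 0 -6 / -9 -4 5]. Elementwise product with the kernel and sum: 8·1 + 9·3 + 0·1 + -6·1 + -9·2 + -4·-1 + 5·-2.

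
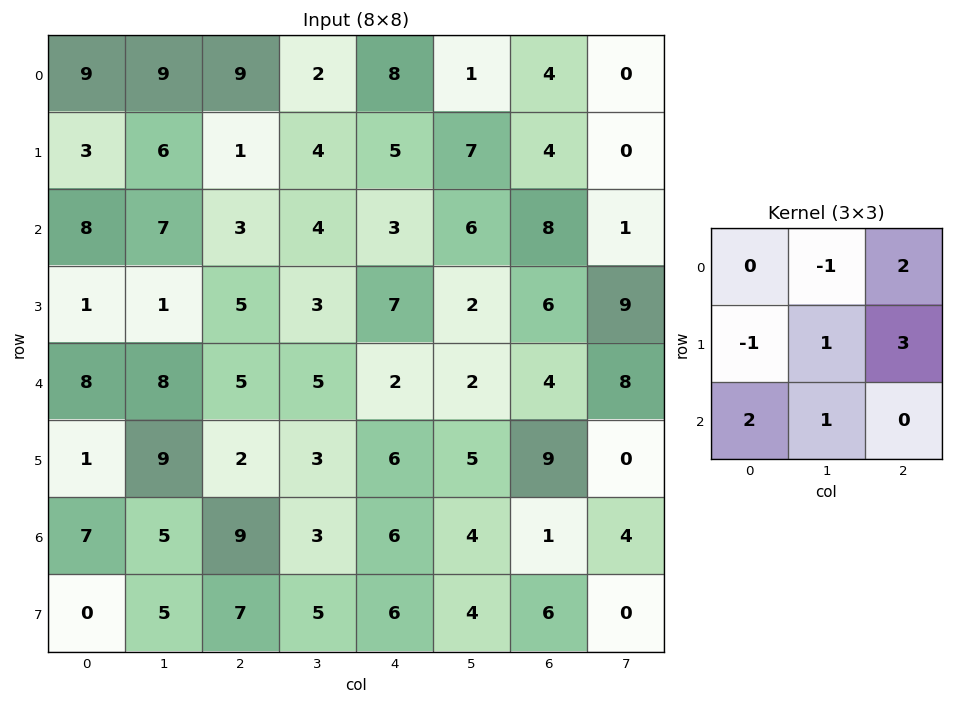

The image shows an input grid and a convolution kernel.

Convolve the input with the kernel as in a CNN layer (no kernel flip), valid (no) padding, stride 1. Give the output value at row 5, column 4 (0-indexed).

30

The receptive field on the input at this output position is [6 5 9 / 6 4 1 / 6 4 6]. Elementwise product with the kernel and sum: 5·-1 + 9·2 + 6·-1 + 4·1 + 1·3 + 6·2 + 4·1.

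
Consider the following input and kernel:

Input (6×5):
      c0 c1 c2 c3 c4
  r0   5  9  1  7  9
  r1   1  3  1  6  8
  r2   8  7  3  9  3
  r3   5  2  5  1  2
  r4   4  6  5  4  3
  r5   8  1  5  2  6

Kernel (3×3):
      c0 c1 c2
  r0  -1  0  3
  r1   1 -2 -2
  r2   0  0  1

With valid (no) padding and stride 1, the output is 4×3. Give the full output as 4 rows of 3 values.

-6 10 2
-5 -1 4
-3 14 8
-3 -9 -2

Output[0,0]: The receptive field on the input at this output position is [5 9 1 / 1 3 1 / 8 7 3]. Elementwise product with the kernel and sum: 5·-1 + 1·3 + 1·1 + 3·-2 + 1·-2 + 3·1.
Output[0,1]: The receptive field on the input at this output position is [9 1 7 / 3 1 6 / 7 3 9]. Elementwise product with the kernel and sum: 9·-1 + 7·3 + 3·1 + 1·-2 + 6·-2 + 9·1.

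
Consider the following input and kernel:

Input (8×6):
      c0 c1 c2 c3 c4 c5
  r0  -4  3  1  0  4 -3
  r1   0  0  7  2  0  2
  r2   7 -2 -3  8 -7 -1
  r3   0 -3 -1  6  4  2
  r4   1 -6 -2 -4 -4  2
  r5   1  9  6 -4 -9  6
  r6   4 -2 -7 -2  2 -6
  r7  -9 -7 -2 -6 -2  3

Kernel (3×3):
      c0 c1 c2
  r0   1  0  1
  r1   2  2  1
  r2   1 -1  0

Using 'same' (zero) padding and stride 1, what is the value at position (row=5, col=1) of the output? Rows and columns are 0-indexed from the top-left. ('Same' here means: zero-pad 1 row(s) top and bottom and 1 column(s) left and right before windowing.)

31

The receptive field on the zero-padded input at this output position is [1 -6 -2 / 1 9 6 / 4 -2 -7]. Elementwise product with the kernel and sum: 1·1 + -2·1 + 1·2 + 9·2 + 6·1 + 4·1 + -2·-1.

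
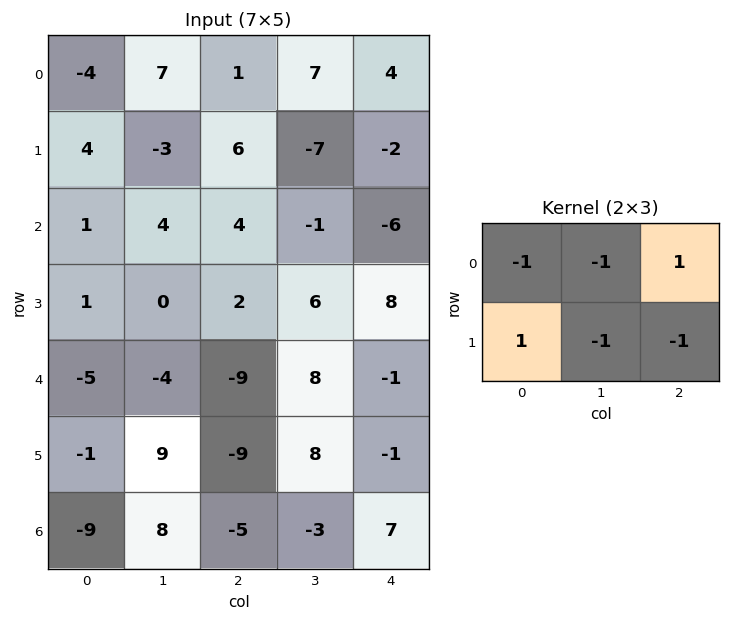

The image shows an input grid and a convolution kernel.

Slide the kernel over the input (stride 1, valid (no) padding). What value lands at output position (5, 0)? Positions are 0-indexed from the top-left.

-29

The receptive field on the input at this output position is [-1 9 -9 / -9 8 -5]. Elementwise product with the kernel and sum: -1·-1 + 9·-1 + -9·1 + -9·1 + 8·-1 + -5·-1.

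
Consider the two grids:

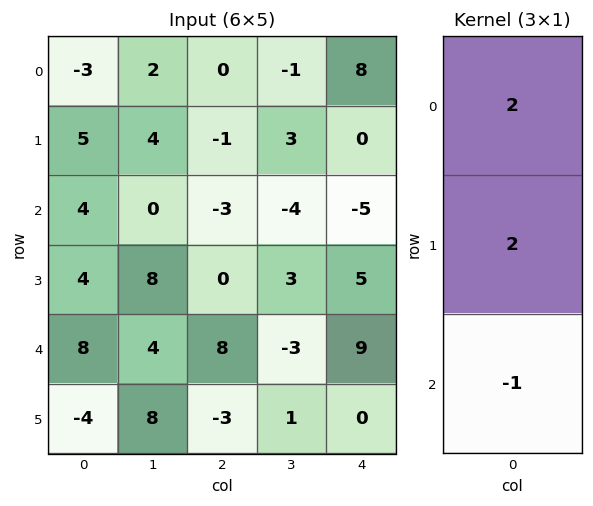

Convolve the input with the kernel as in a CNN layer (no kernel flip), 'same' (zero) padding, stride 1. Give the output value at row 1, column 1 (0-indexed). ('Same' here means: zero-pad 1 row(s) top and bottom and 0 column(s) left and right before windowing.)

The receptive field on the zero-padded input at this output position is [2 / 4 / 0]. Elementwise product with the kernel and sum: 2·2 + 4·2 + 0·-1.

12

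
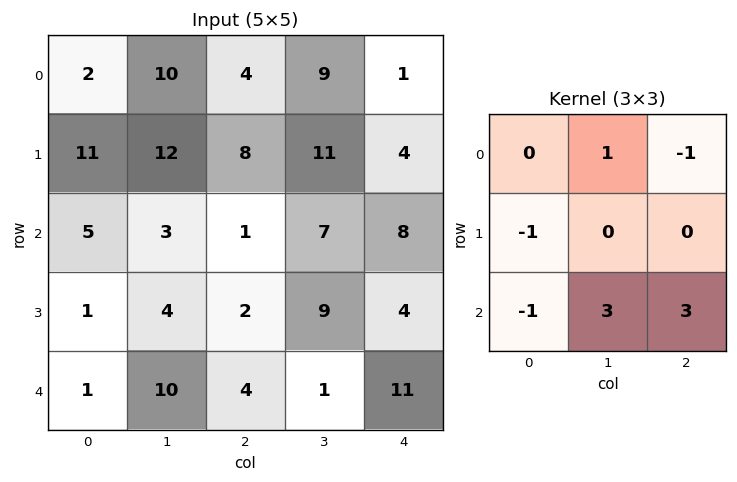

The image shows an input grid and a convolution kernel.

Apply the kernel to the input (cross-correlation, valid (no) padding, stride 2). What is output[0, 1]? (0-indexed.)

44

The receptive field on the input at this output position is [4 9 1 / 8 11 4 / 1 7 8]. Elementwise product with the kernel and sum: 9·1 + 1·-1 + 8·-1 + 1·-1 + 7·3 + 8·3.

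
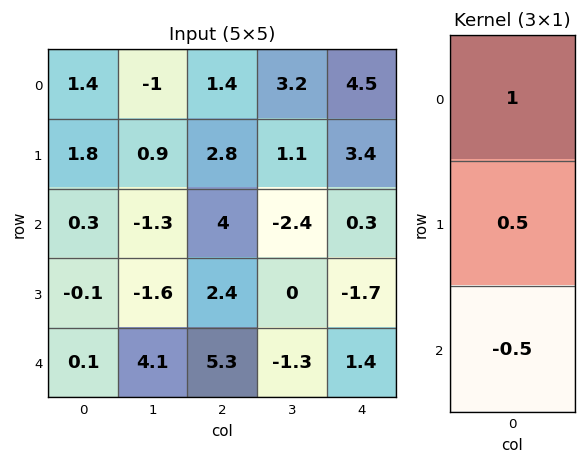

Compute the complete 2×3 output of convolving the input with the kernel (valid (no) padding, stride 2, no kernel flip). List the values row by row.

2.15 0.8 6.05
0.2 2.55 -1.25

Output[0,0]: The receptive field on the input at this output position is [1.4 / 1.8 / 0.3]. Elementwise product with the kernel and sum: 1.4·1 + 1.8·0.5 + 0.3·-0.5.
Output[0,1]: The receptive field on the input at this output position is [1.4 / 2.8 / 4]. Elementwise product with the kernel and sum: 1.4·1 + 2.8·0.5 + 4·-0.5.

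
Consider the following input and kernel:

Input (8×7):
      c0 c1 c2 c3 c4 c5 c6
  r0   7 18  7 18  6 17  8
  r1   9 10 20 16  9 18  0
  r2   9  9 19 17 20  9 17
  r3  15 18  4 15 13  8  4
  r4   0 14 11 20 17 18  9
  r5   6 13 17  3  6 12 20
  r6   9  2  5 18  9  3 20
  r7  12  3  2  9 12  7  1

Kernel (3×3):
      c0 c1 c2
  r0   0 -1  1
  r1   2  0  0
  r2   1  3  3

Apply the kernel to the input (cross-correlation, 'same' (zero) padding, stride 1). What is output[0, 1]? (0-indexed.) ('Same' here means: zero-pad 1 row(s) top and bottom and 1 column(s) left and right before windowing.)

113

The receptive field on the zero-padded input at this output position is [0 0 0 / 7 18 7 / 9 10 20]. Elementwise product with the kernel and sum: 0·-1 + 0·1 + 7·2 + 9·1 + 10·3 + 20·3.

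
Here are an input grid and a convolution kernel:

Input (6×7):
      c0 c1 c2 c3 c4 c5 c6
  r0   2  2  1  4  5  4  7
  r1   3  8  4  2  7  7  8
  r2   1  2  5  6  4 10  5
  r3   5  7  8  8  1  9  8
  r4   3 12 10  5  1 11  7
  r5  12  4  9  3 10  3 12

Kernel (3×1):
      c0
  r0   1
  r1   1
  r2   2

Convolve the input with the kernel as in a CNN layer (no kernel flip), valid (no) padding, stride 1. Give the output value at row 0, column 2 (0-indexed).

The receptive field on the input at this output position is [1 / 4 / 5]. Elementwise product with the kernel and sum: 1·1 + 4·1 + 5·2.

15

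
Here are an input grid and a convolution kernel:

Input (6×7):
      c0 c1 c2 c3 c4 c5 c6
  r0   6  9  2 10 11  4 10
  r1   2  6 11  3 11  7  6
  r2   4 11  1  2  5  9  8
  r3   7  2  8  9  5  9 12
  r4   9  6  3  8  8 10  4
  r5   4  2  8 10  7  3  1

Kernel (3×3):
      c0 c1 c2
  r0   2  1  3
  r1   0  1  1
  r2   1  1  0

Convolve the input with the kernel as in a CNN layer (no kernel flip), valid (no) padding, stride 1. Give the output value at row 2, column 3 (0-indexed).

The receptive field on the input at this output position is [2 5 9 / 9 5 9 / 8 8 10]. Elementwise product with the kernel and sum: 2·2 + 5·1 + 9·3 + 5·1 + 9·1 + 8·1 + 8·1.

66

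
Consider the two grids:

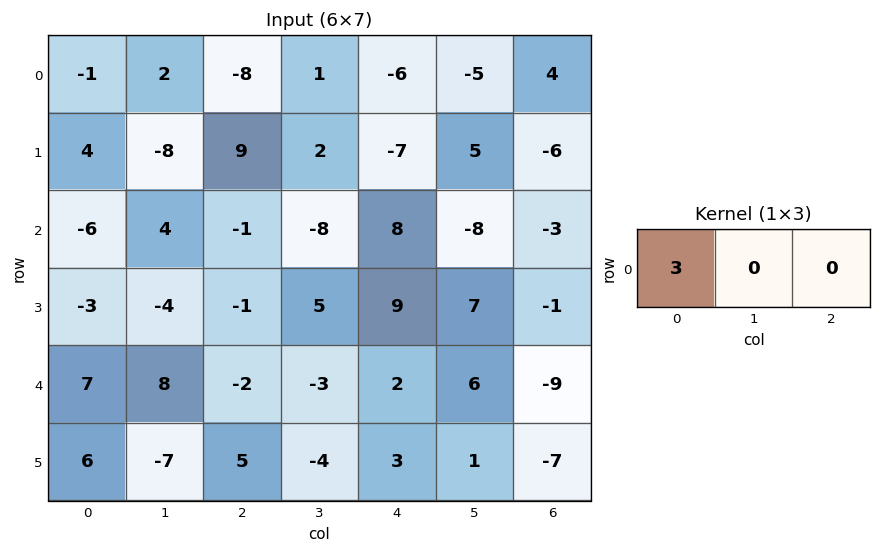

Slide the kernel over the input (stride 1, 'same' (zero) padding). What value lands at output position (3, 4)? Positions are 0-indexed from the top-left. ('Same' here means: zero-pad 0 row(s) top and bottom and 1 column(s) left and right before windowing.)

15

The receptive field on the zero-padded input at this output position is [5 9 7]. Elementwise product with the kernel and sum: 5·3.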